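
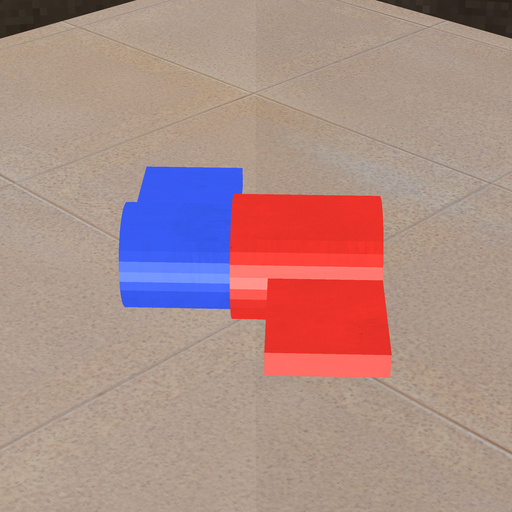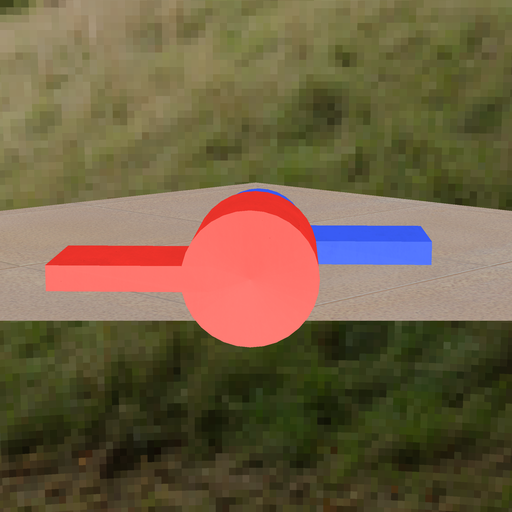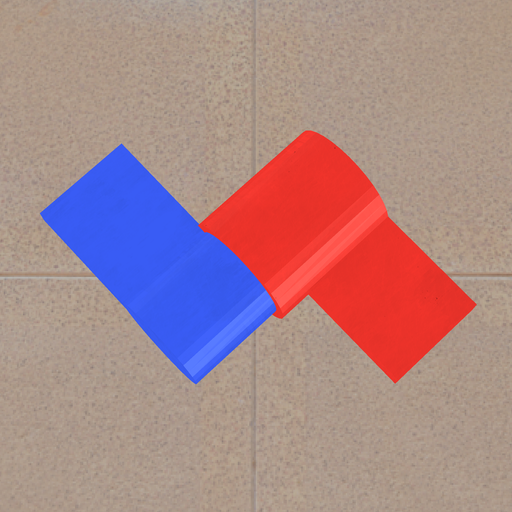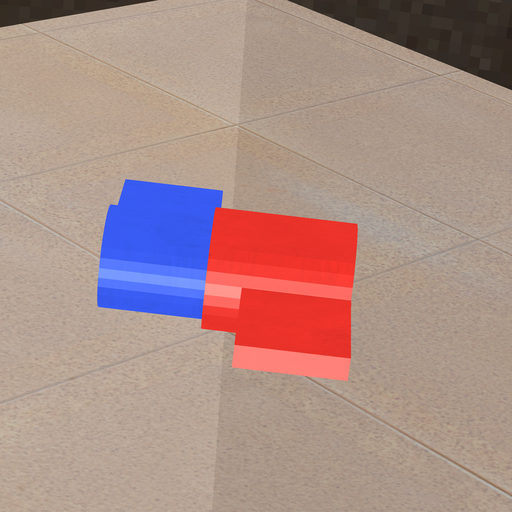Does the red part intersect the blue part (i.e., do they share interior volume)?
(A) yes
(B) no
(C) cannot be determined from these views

(A) yes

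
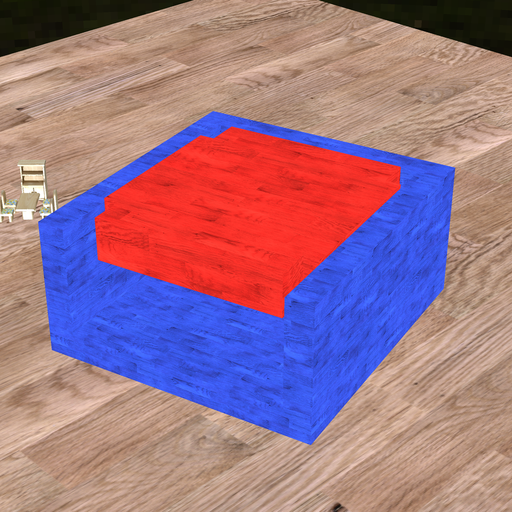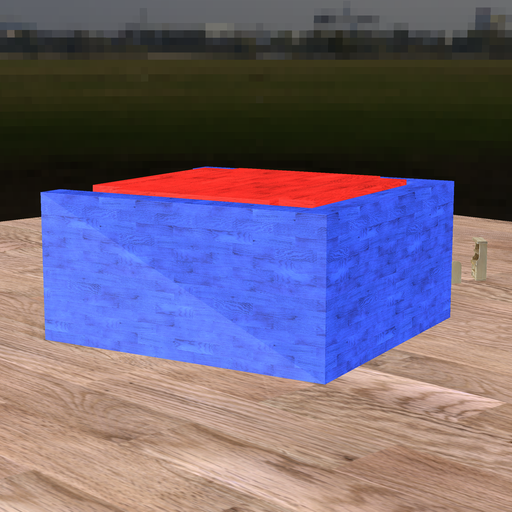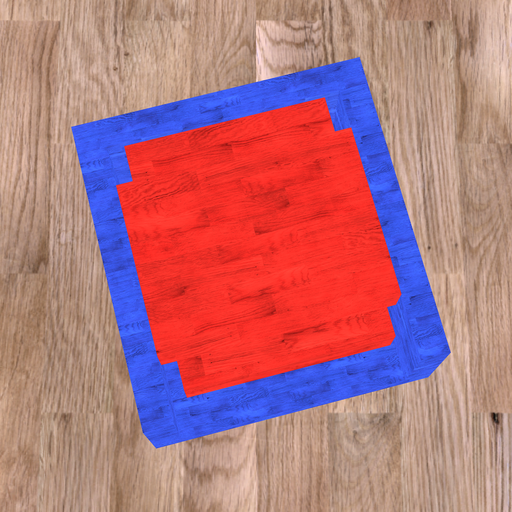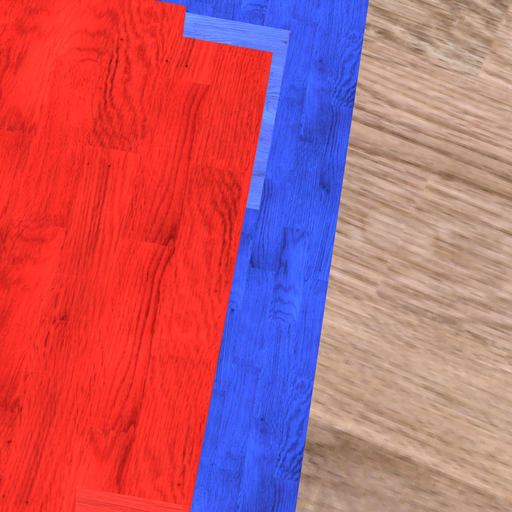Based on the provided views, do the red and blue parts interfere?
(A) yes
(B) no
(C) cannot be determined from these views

(B) no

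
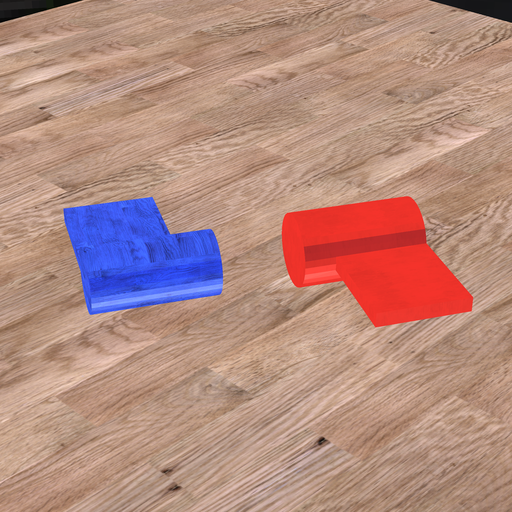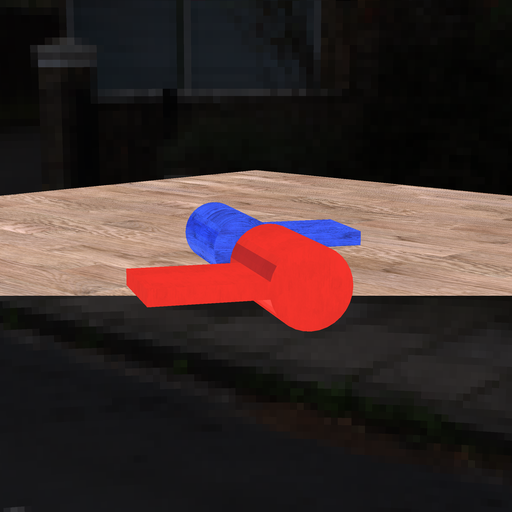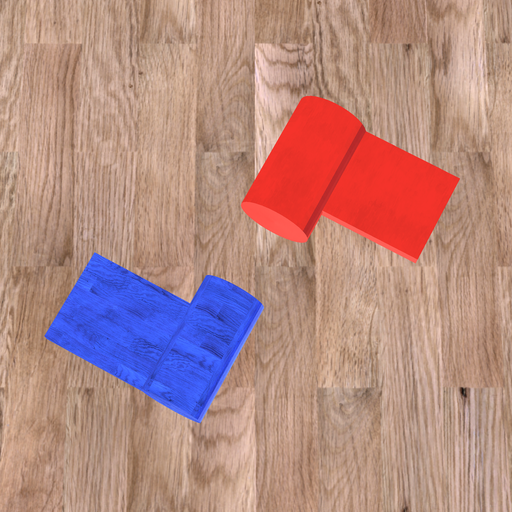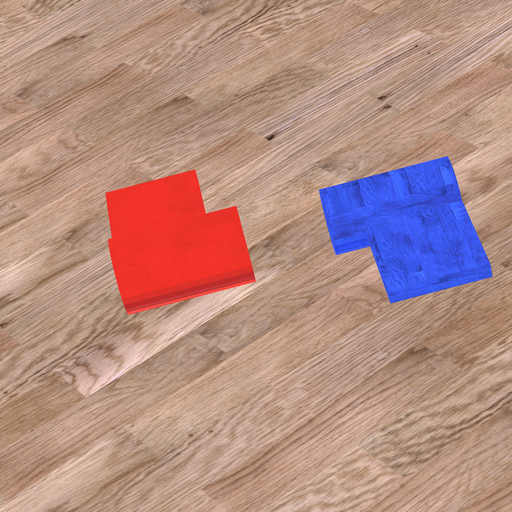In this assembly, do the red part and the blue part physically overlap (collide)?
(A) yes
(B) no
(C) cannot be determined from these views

(B) no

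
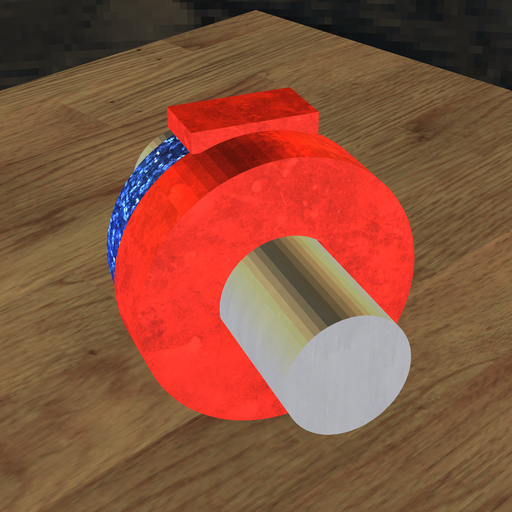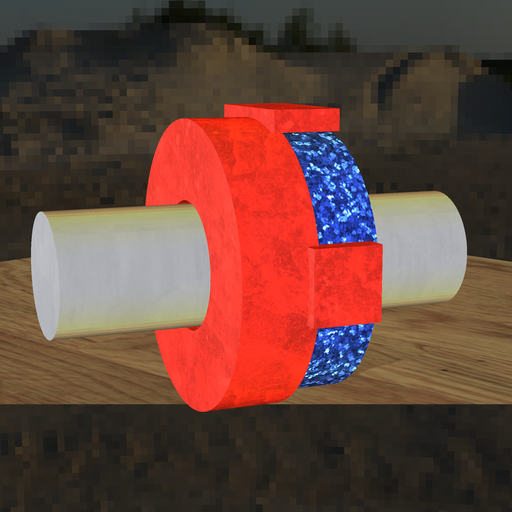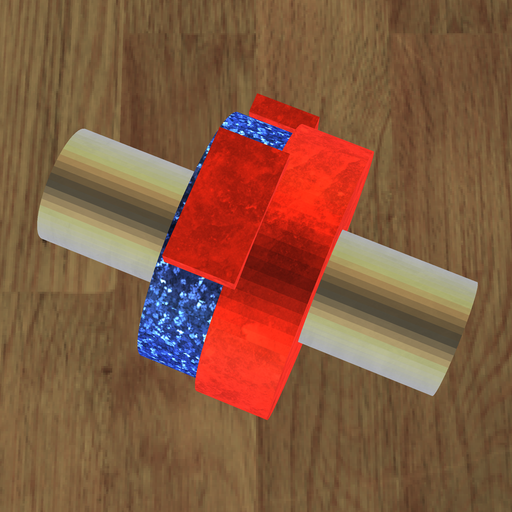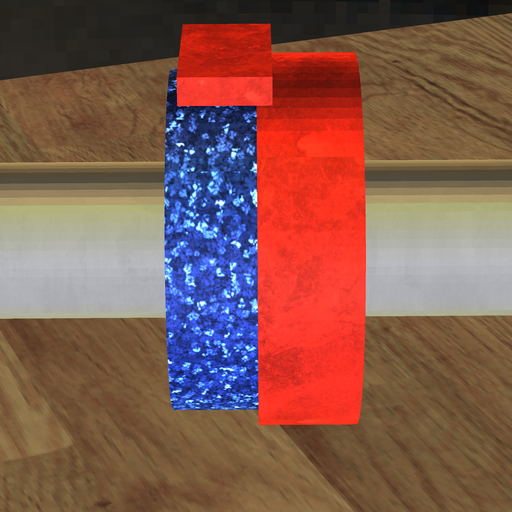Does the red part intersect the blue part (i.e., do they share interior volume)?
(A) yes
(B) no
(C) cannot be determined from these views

(A) yes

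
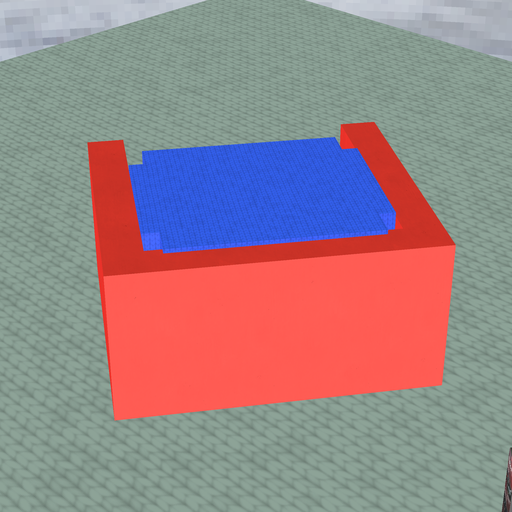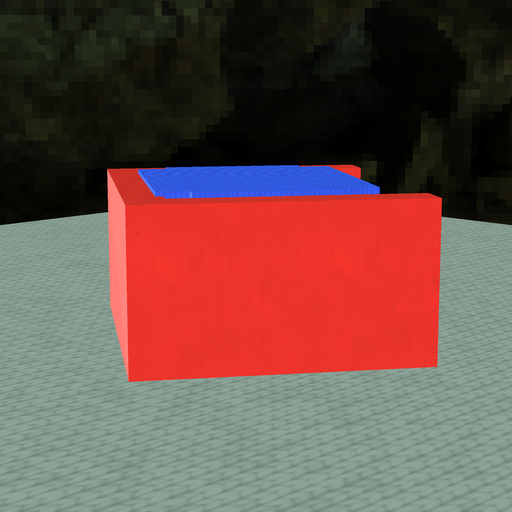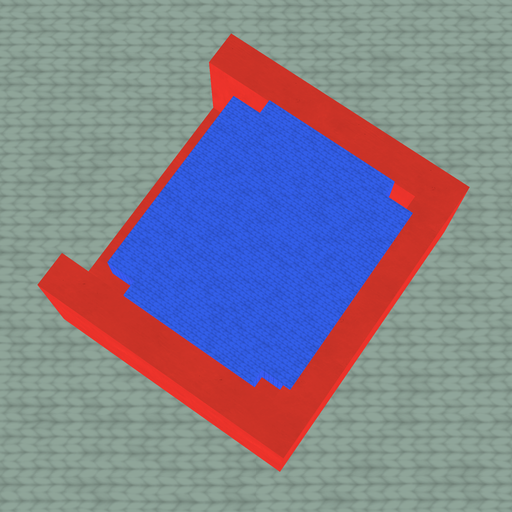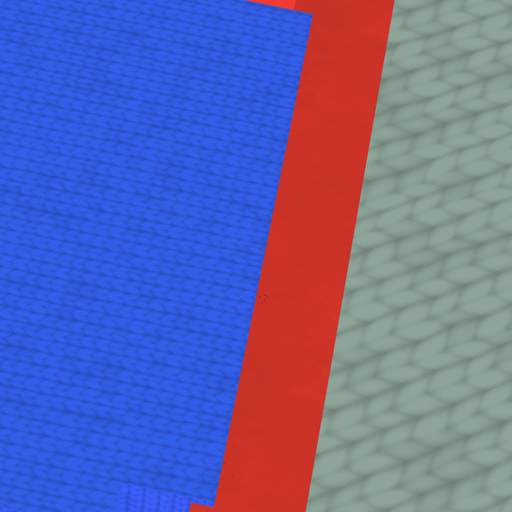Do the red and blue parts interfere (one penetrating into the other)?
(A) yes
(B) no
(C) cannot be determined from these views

(A) yes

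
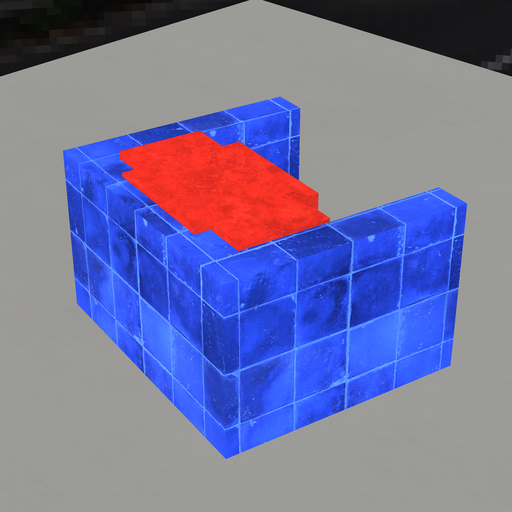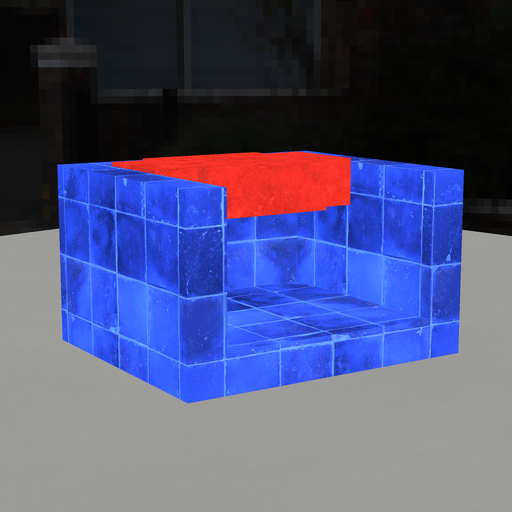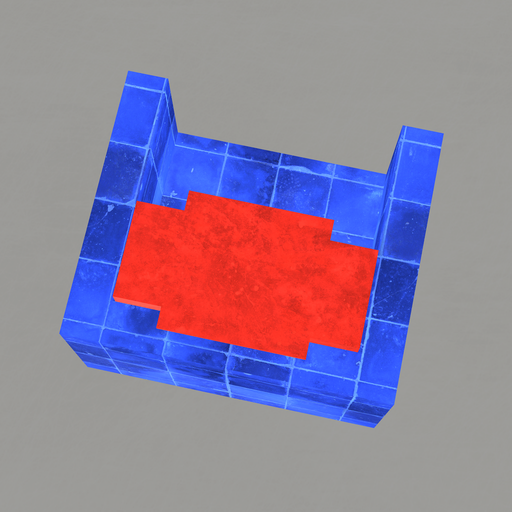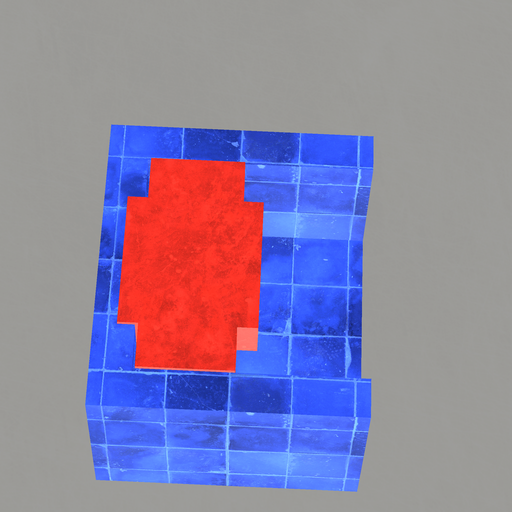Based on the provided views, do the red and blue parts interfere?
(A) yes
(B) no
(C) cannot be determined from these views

(A) yes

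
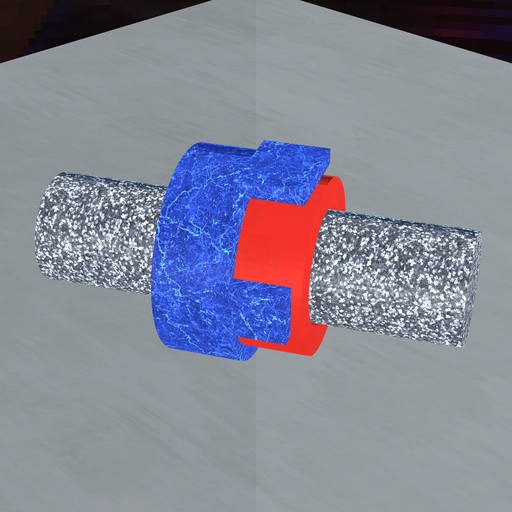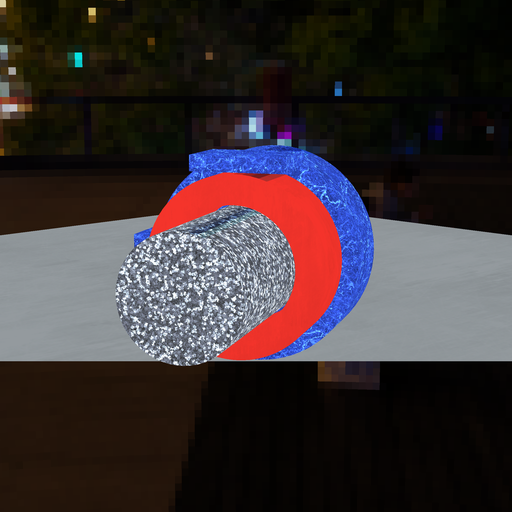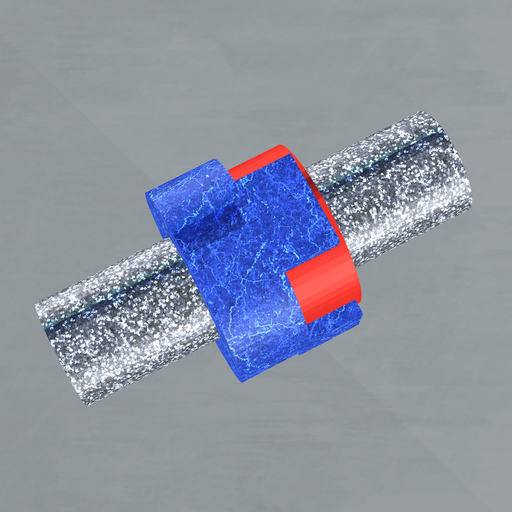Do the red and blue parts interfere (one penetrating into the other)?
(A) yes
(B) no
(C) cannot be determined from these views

(A) yes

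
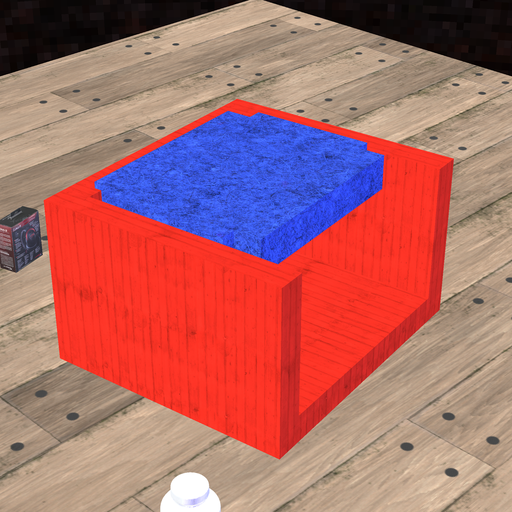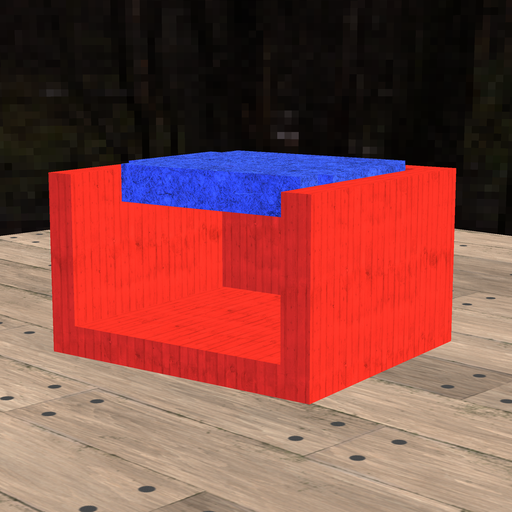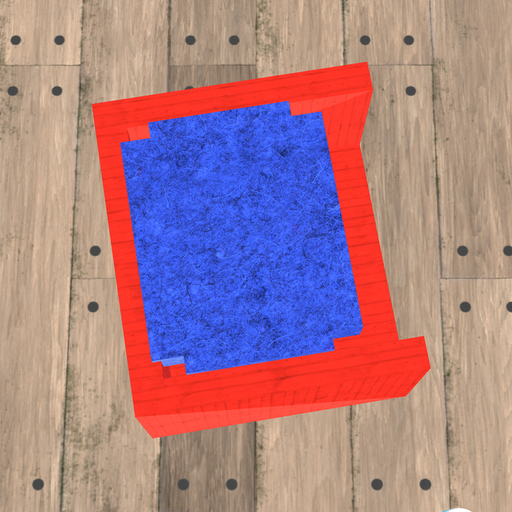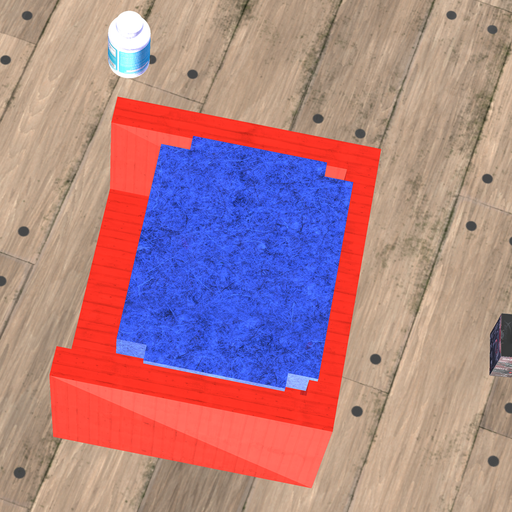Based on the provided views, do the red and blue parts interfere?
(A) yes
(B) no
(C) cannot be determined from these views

(A) yes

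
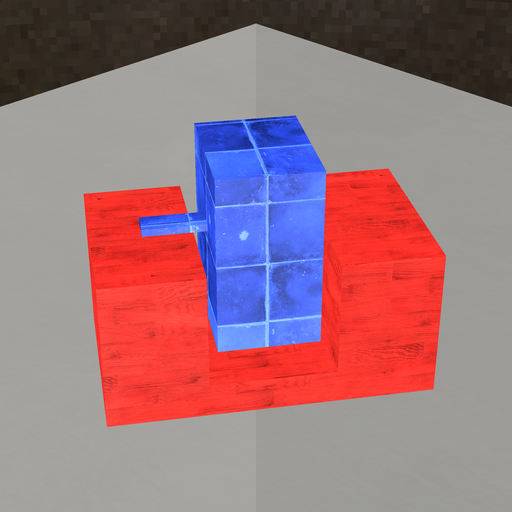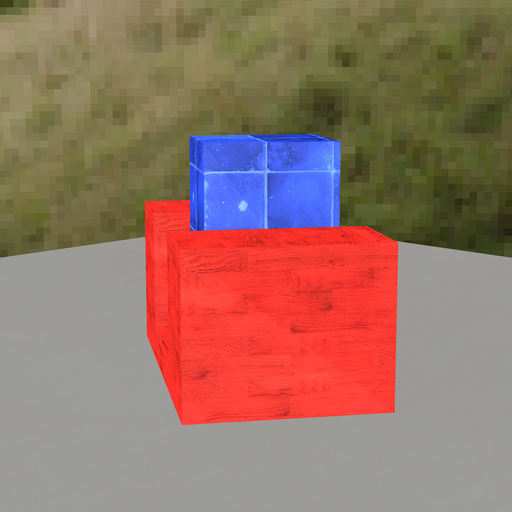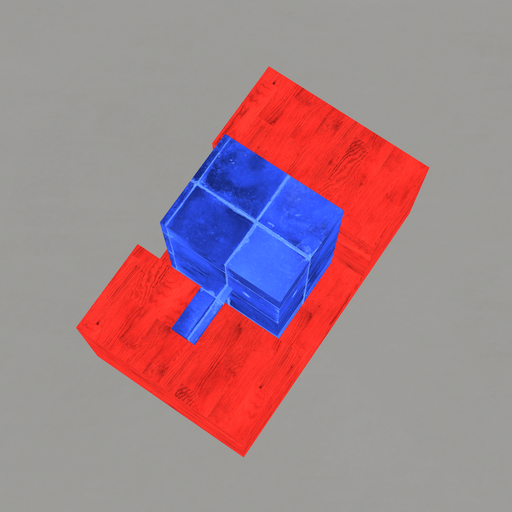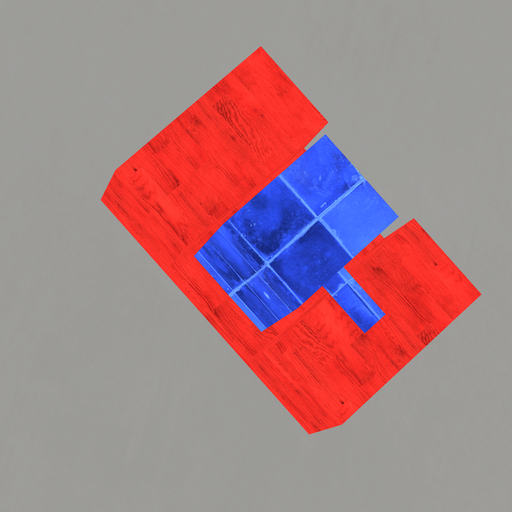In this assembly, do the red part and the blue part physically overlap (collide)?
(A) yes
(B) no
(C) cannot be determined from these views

(B) no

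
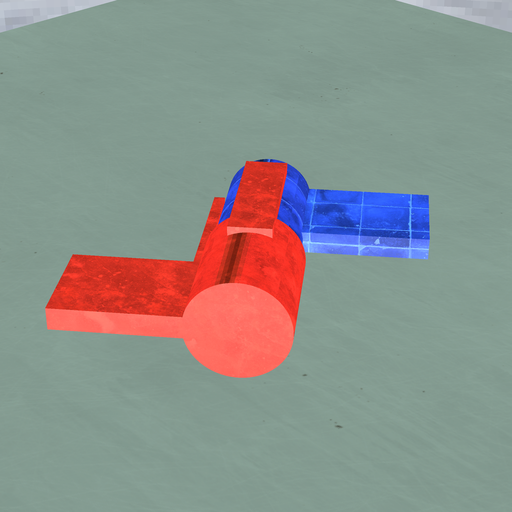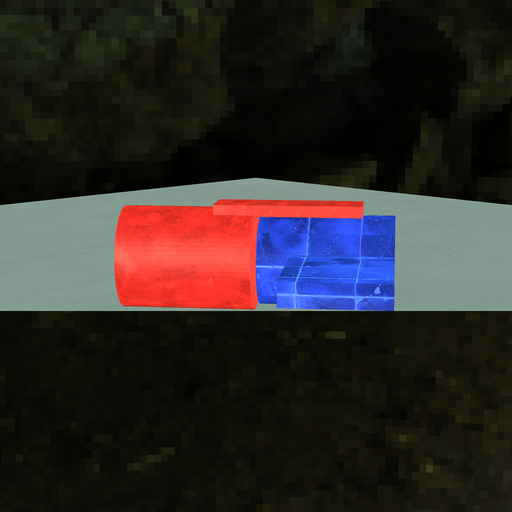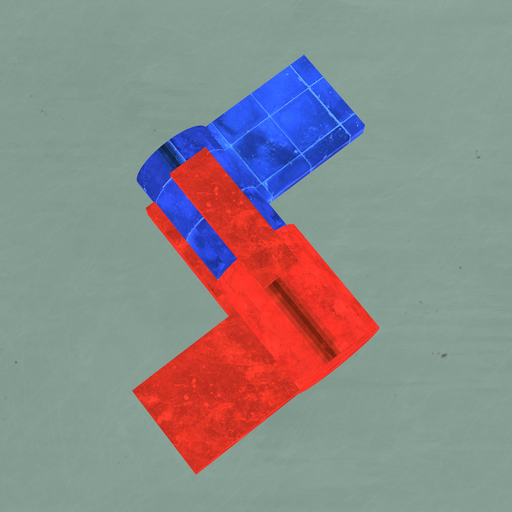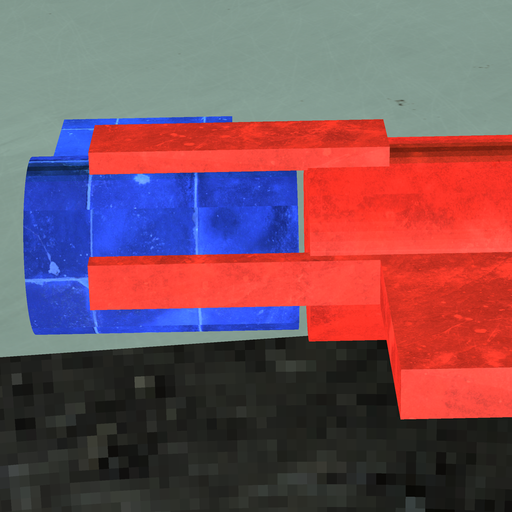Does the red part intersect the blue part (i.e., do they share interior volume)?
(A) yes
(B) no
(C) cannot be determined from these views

(B) no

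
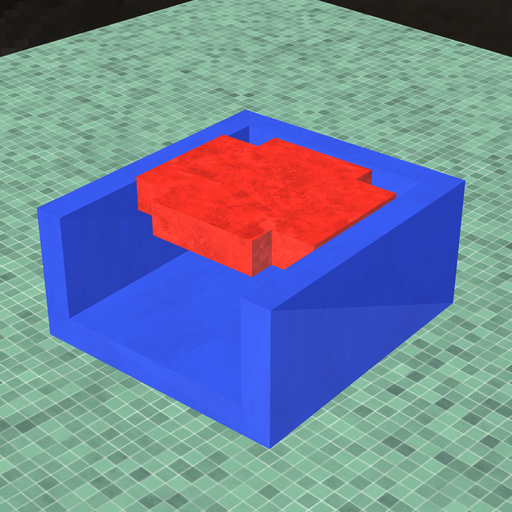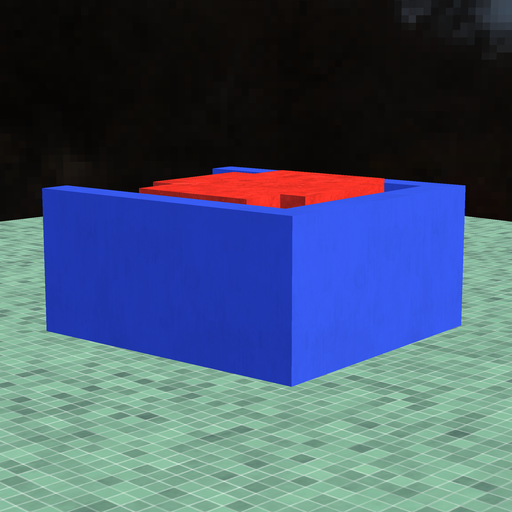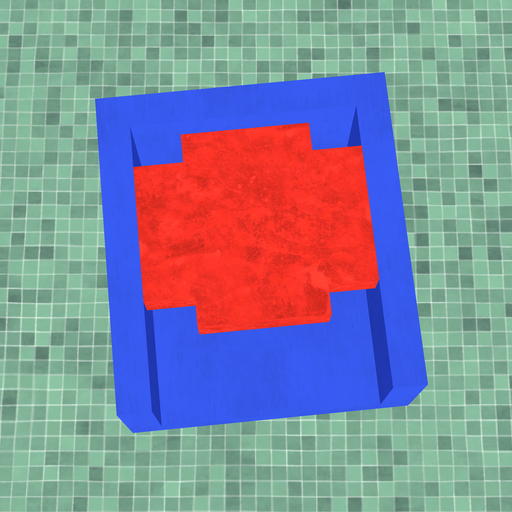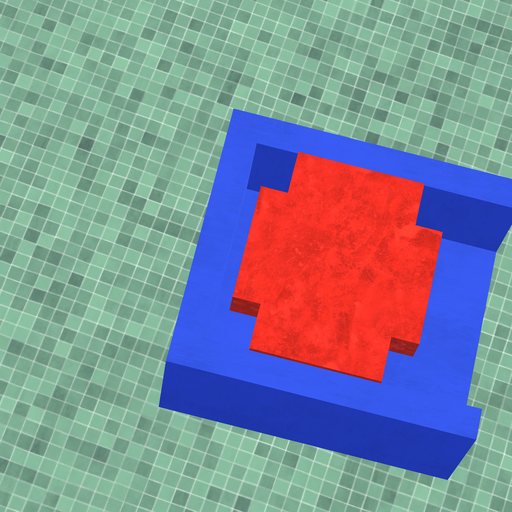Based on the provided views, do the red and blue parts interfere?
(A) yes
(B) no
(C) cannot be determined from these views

(B) no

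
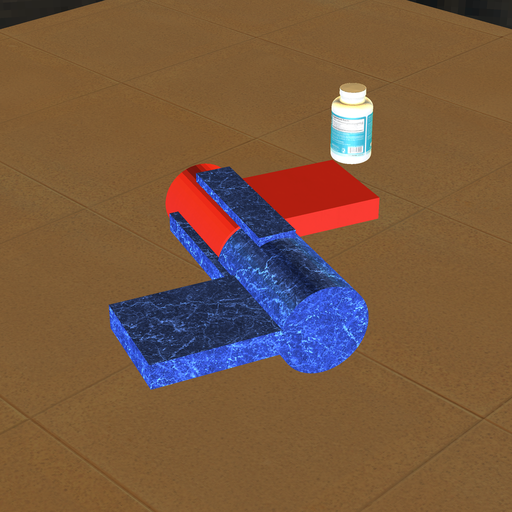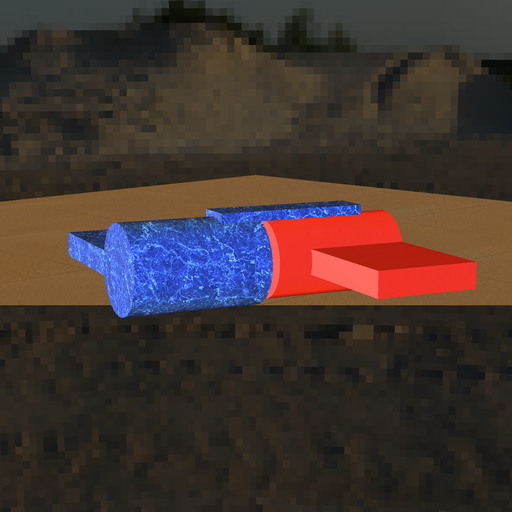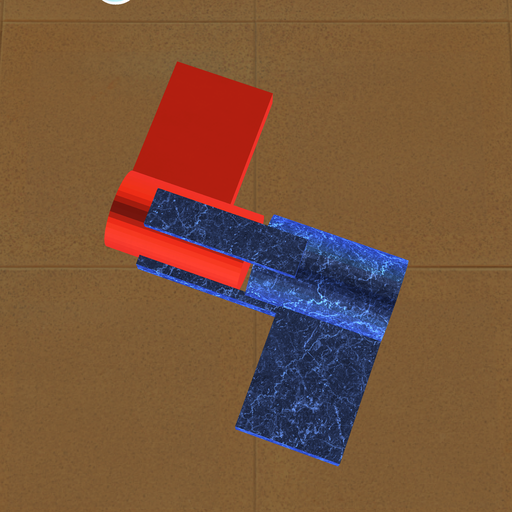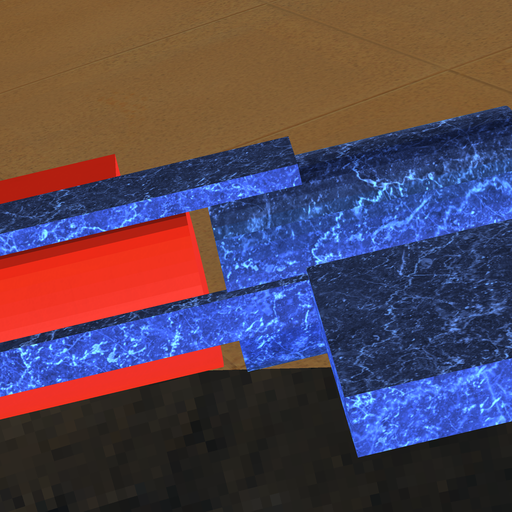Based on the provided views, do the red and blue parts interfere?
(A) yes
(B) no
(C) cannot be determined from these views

(B) no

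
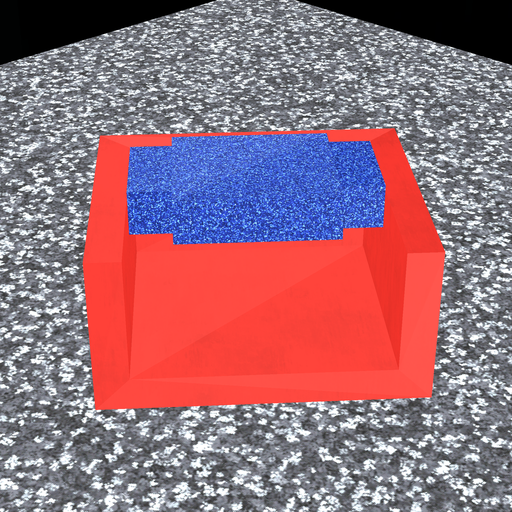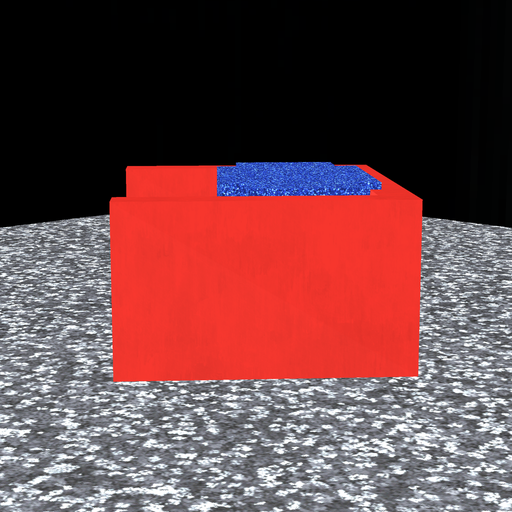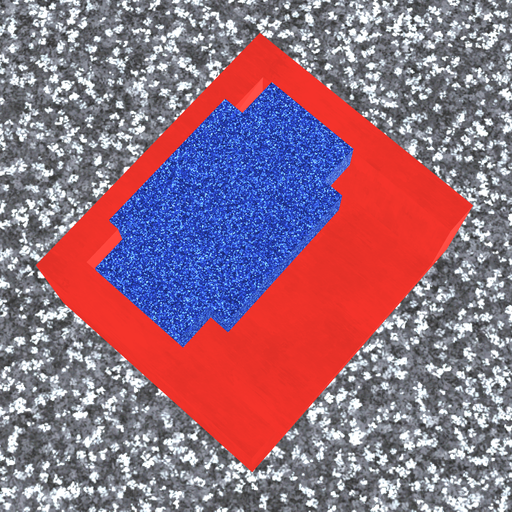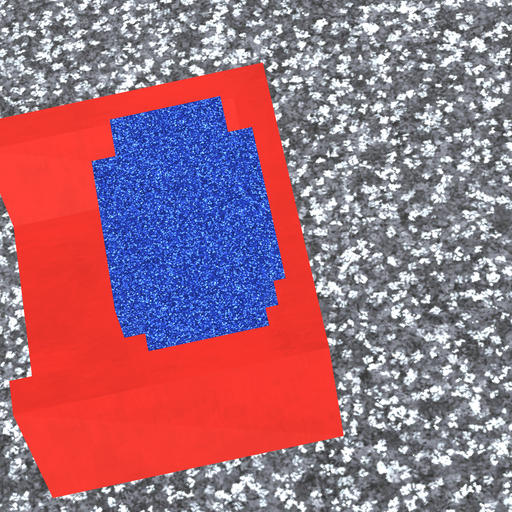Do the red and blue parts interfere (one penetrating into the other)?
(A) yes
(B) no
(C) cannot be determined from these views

(A) yes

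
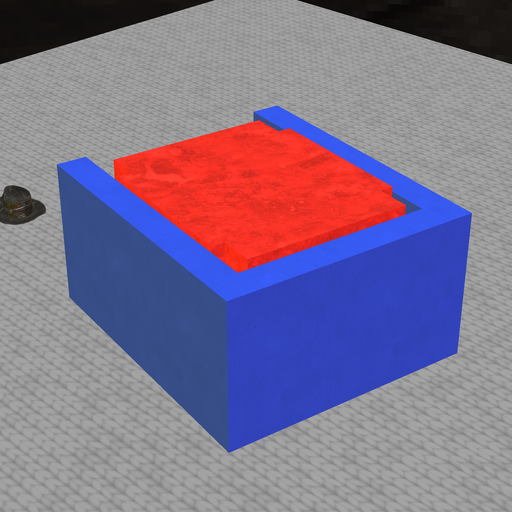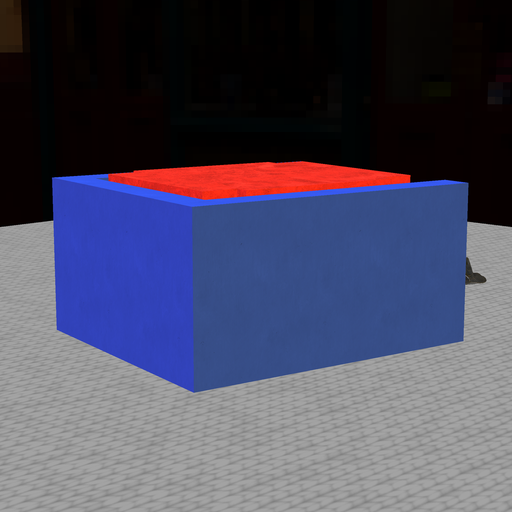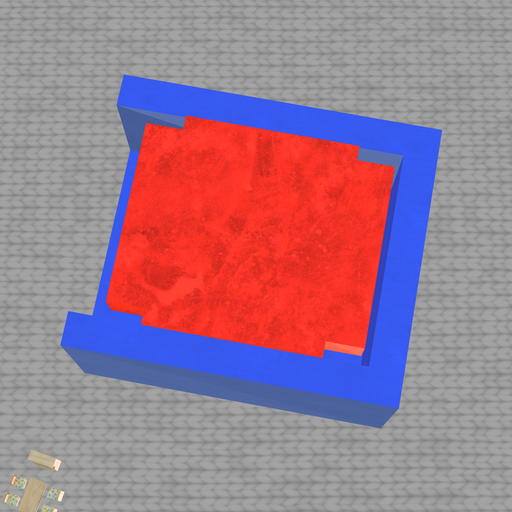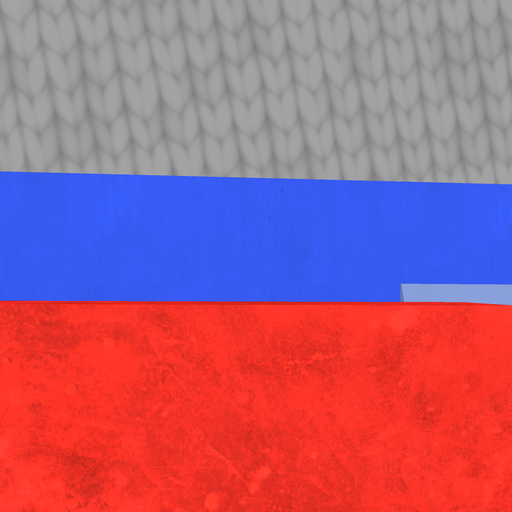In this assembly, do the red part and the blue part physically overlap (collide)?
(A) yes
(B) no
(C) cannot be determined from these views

(B) no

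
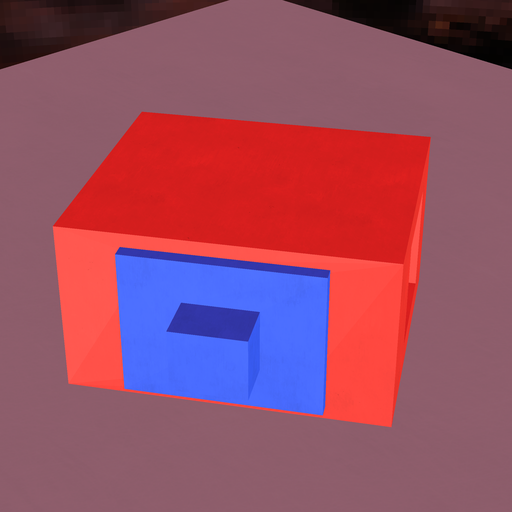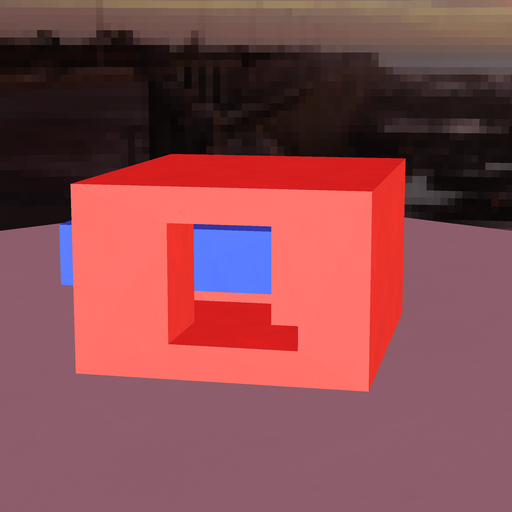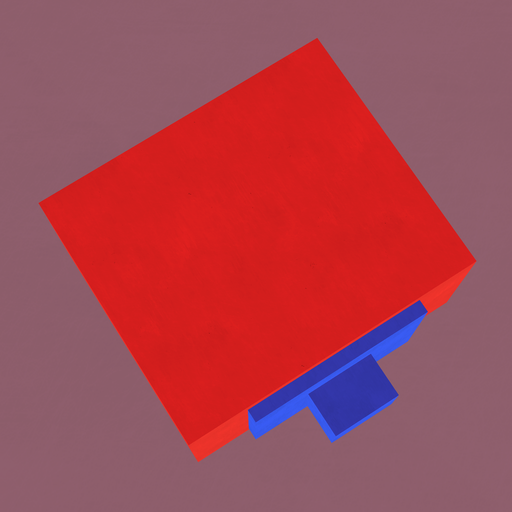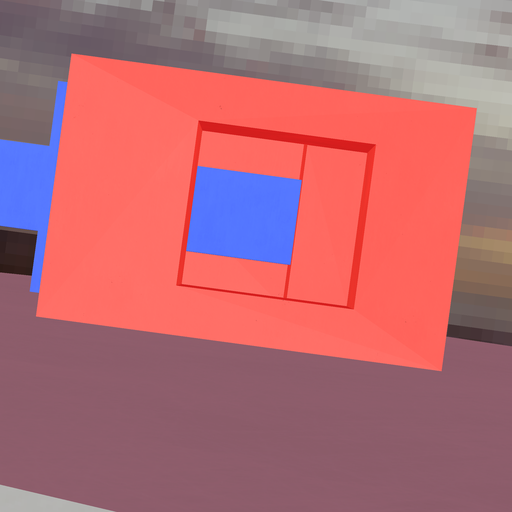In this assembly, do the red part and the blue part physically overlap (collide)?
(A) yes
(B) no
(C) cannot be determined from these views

(A) yes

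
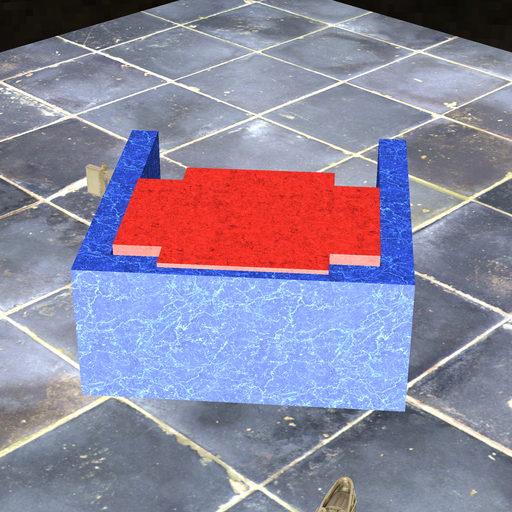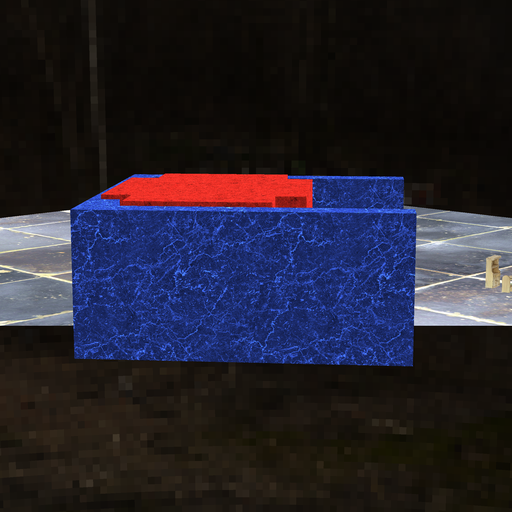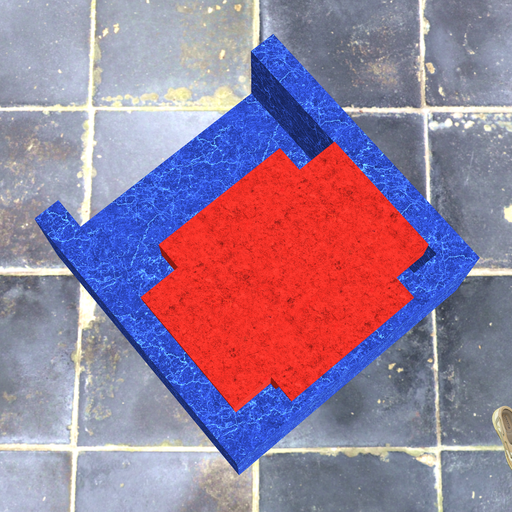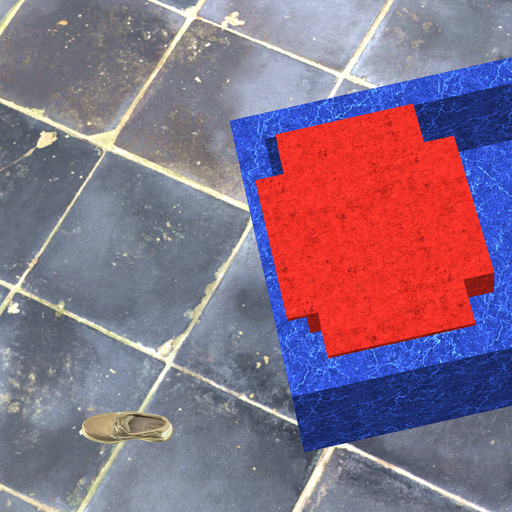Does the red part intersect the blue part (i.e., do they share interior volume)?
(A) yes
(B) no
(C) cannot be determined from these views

(A) yes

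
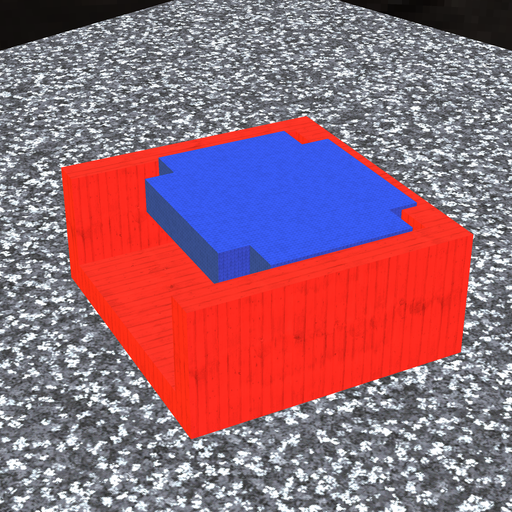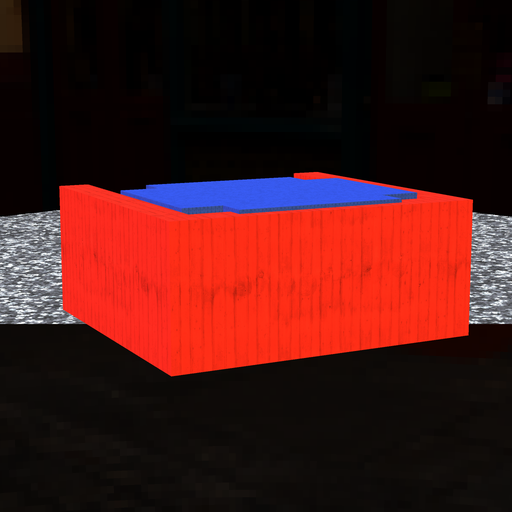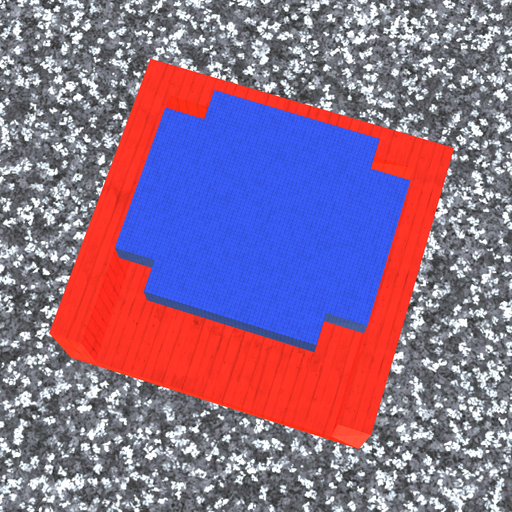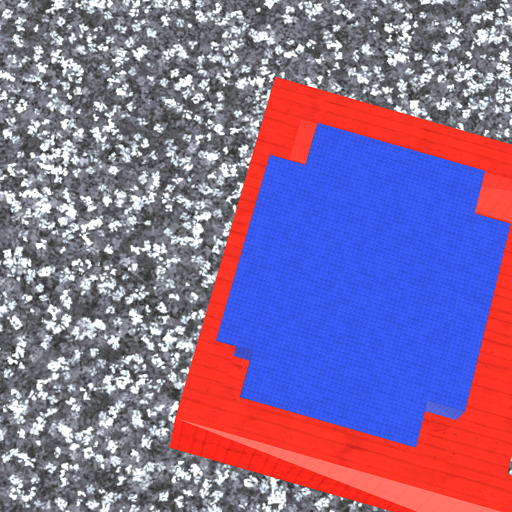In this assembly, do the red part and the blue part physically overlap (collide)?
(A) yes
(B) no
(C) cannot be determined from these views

(A) yes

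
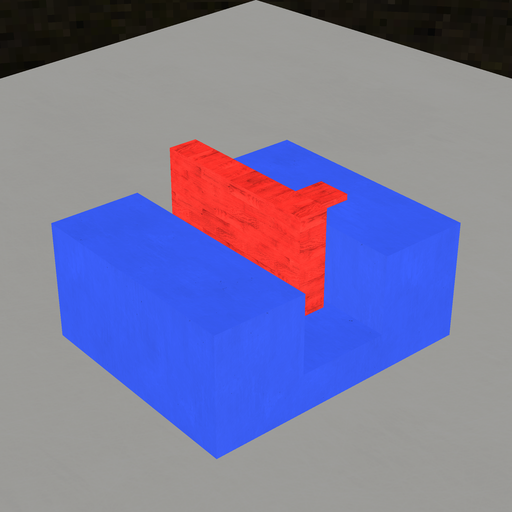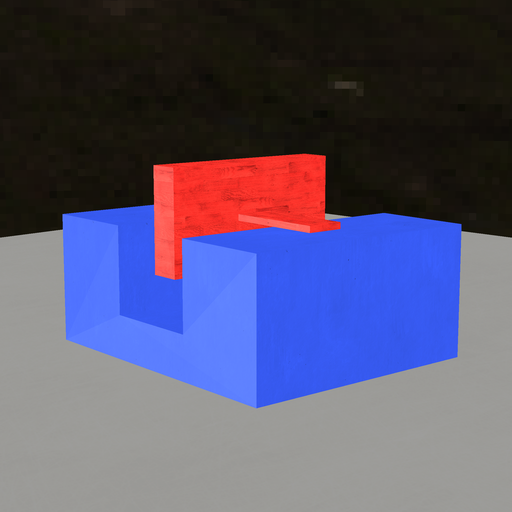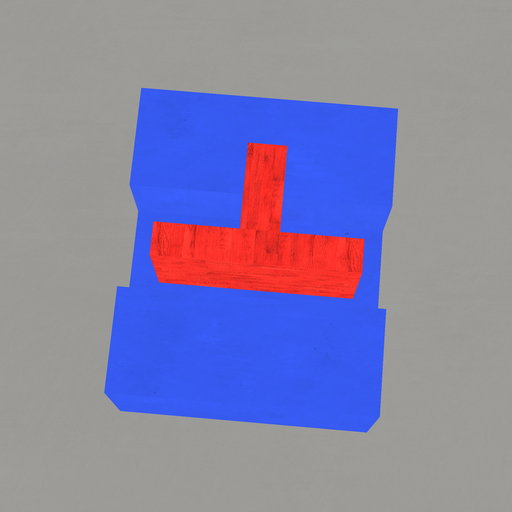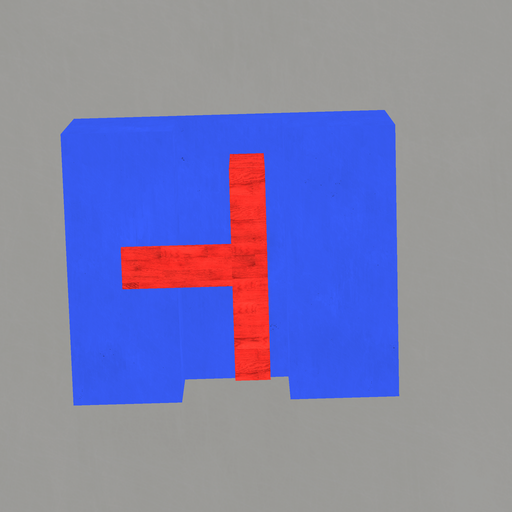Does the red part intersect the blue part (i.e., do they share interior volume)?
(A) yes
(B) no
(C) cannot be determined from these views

(B) no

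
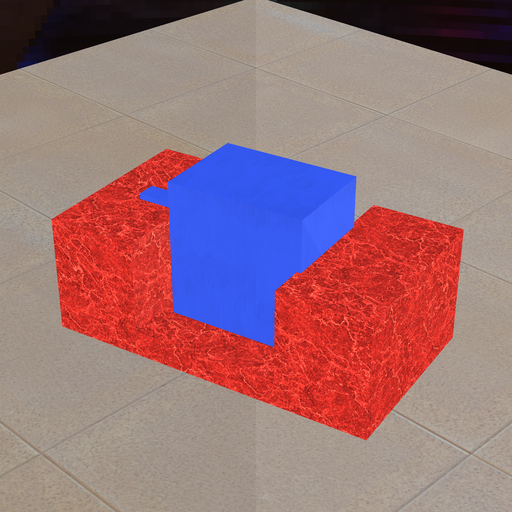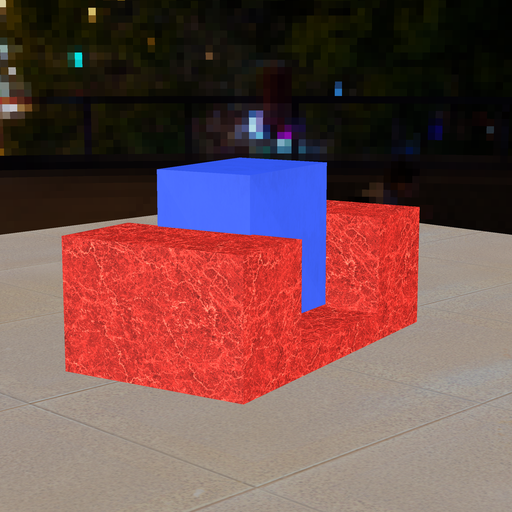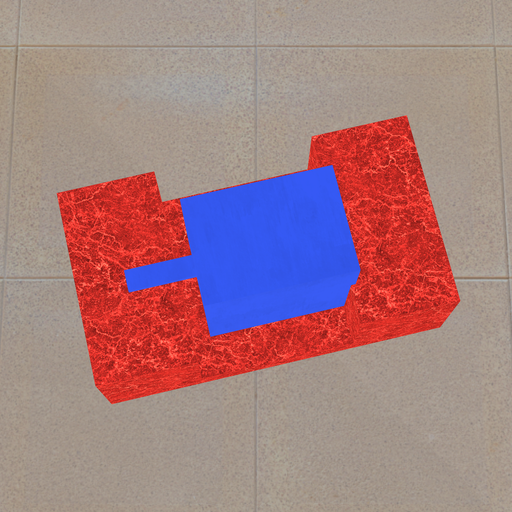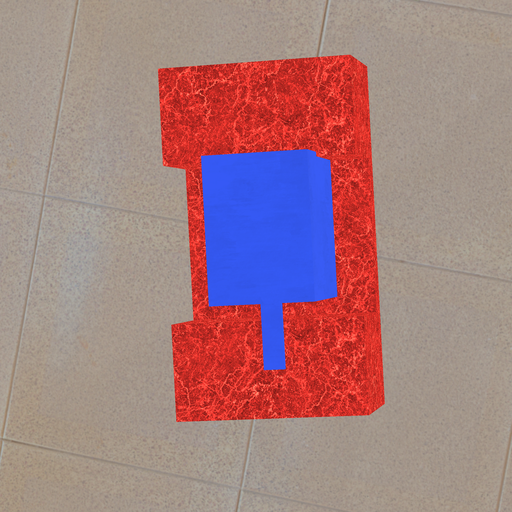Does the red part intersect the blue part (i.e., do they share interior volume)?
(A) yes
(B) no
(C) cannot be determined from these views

(A) yes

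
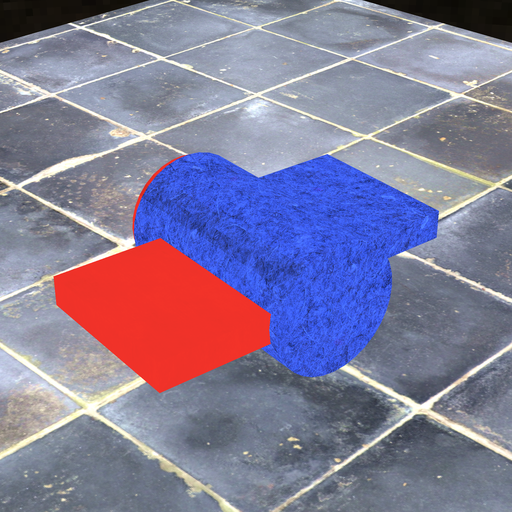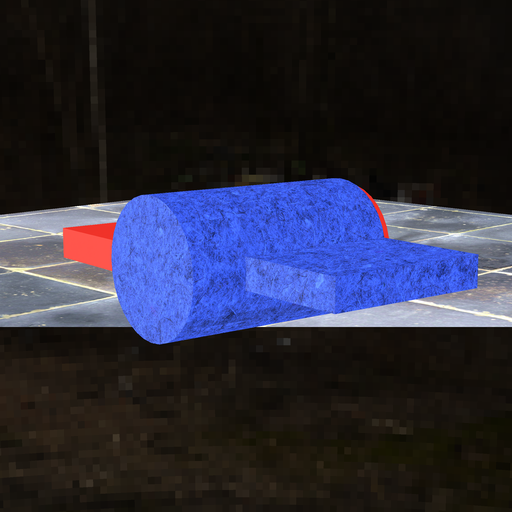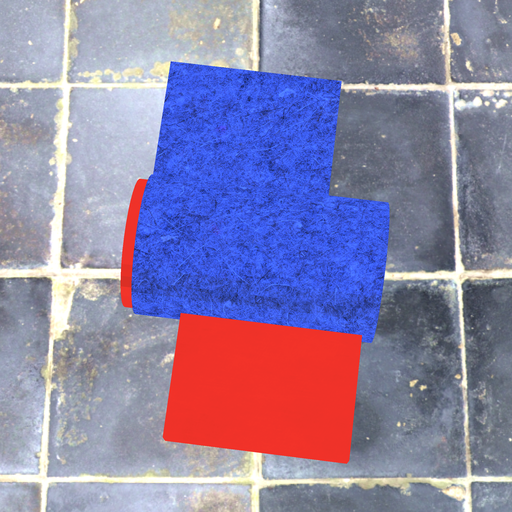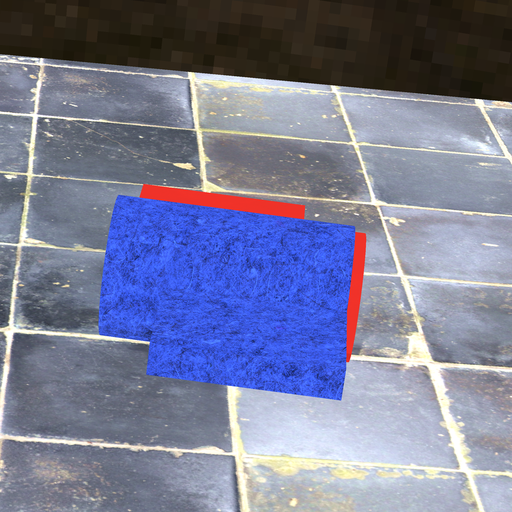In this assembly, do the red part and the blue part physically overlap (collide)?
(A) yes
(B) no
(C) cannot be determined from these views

(A) yes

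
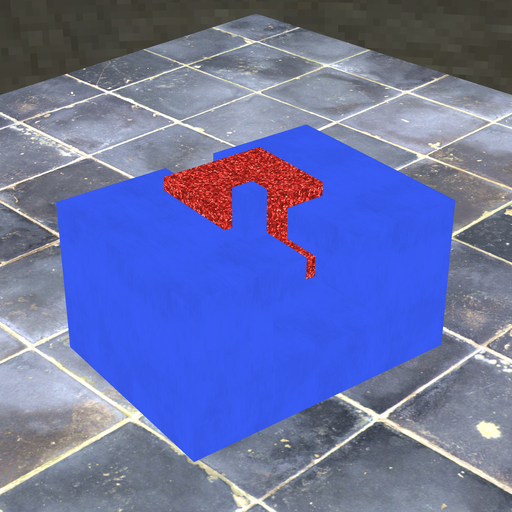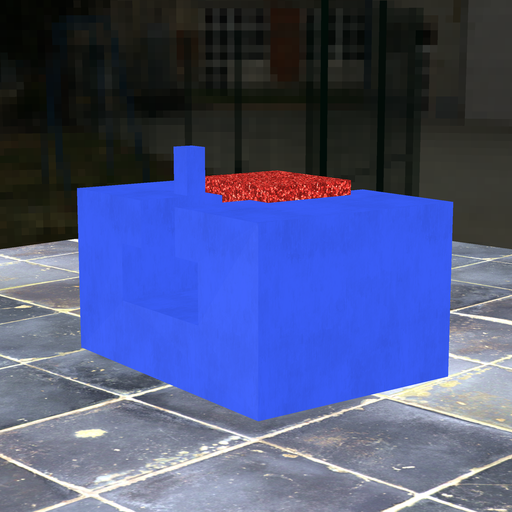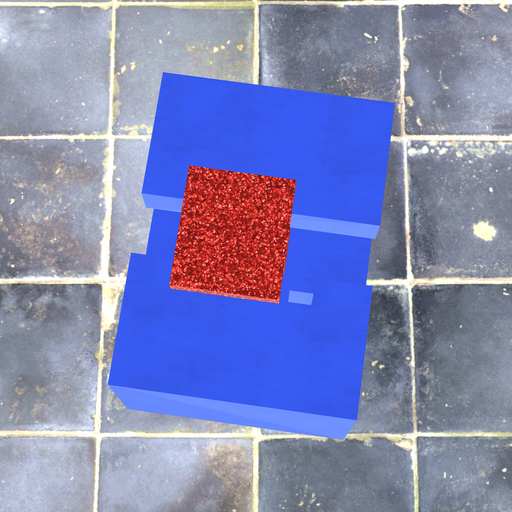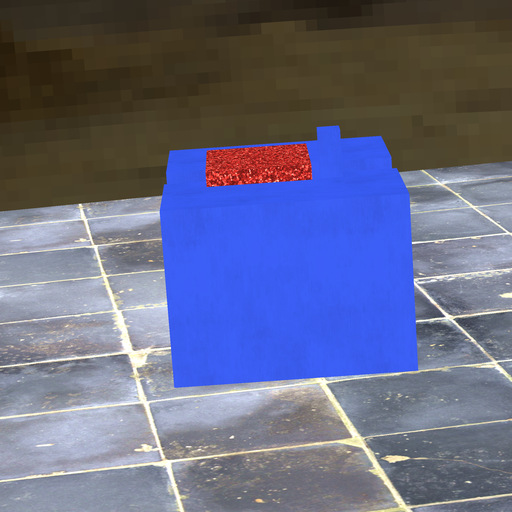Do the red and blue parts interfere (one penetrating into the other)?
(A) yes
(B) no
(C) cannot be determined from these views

(B) no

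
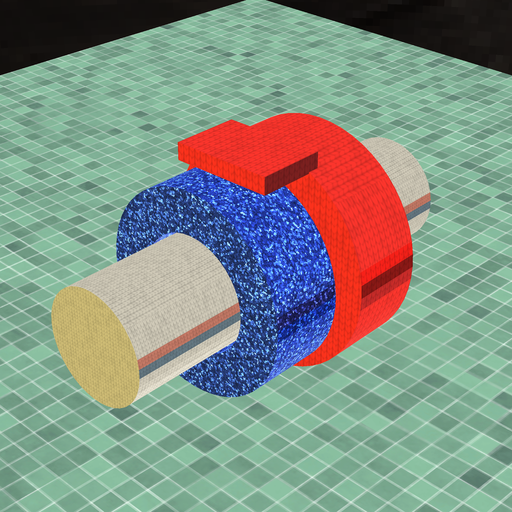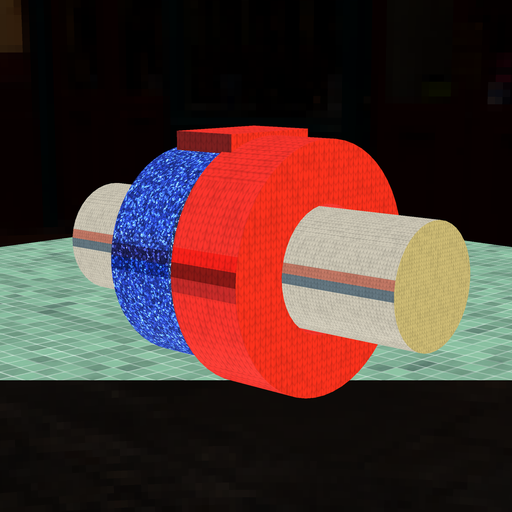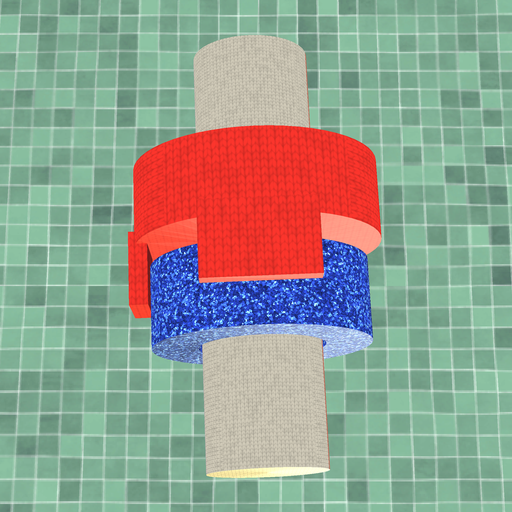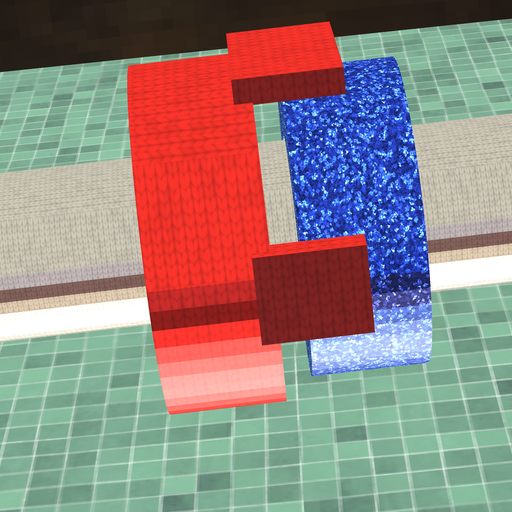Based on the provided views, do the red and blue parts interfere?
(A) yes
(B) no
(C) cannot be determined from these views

(B) no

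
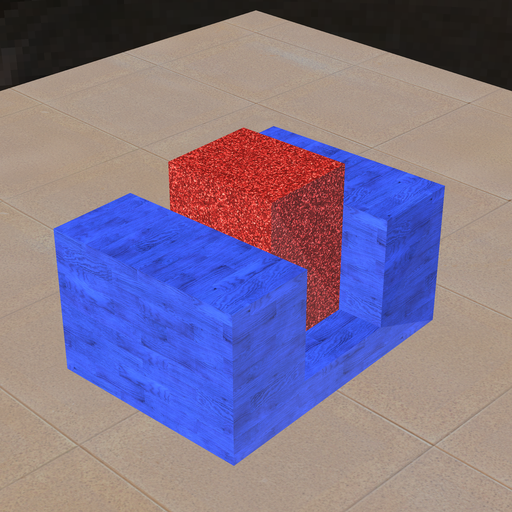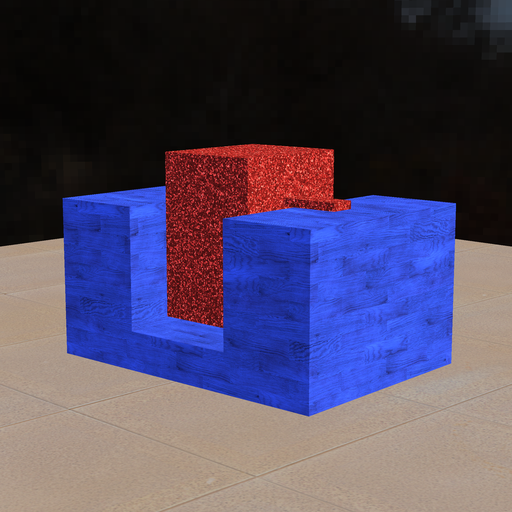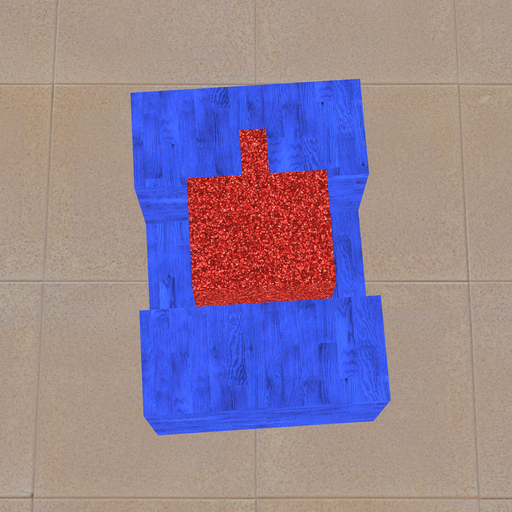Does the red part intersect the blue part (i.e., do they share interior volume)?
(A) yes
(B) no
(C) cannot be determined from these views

(C) cannot be determined from these views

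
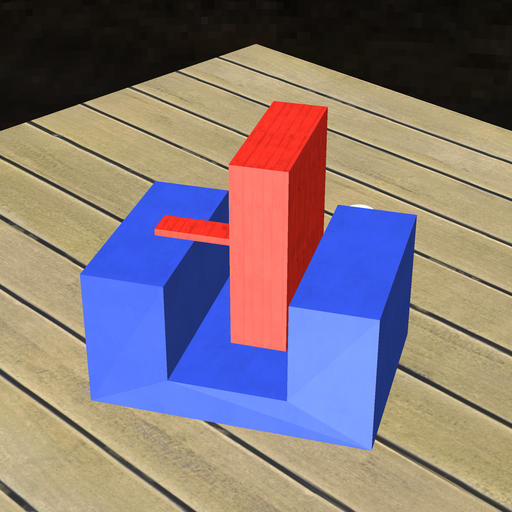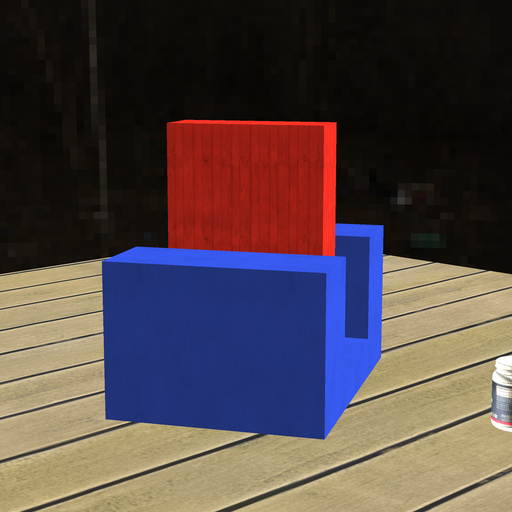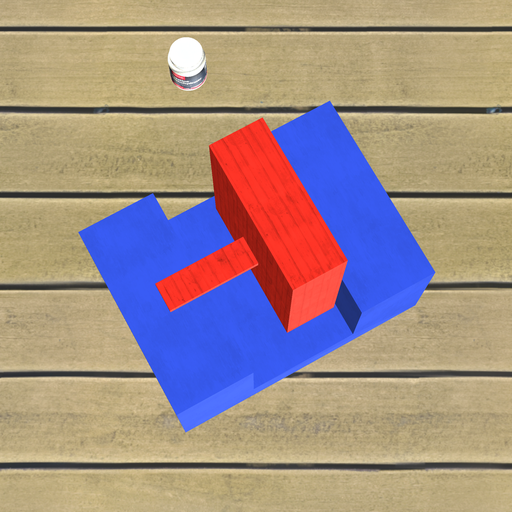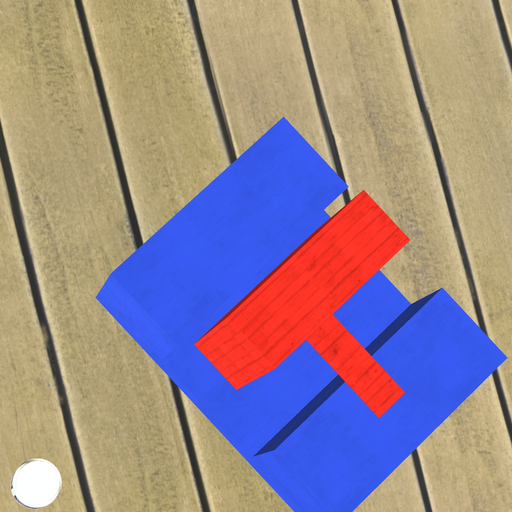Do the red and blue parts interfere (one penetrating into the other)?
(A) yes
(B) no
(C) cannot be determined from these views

(B) no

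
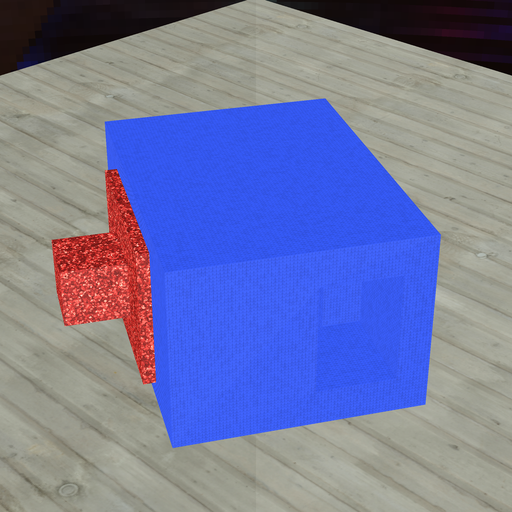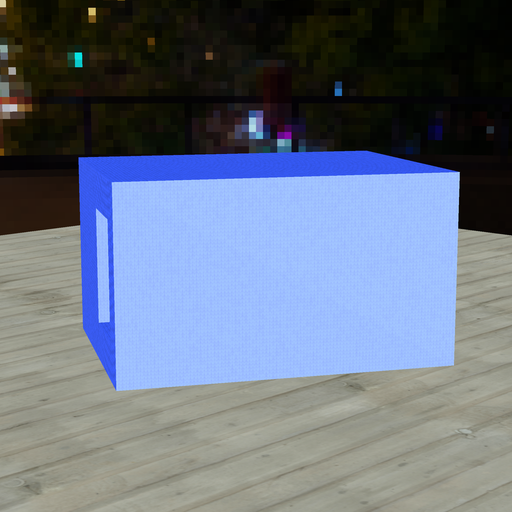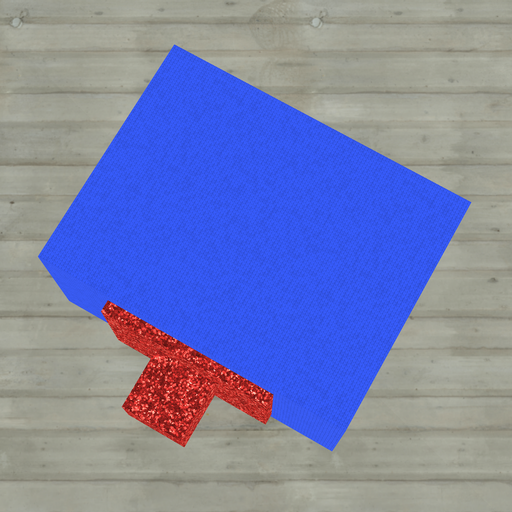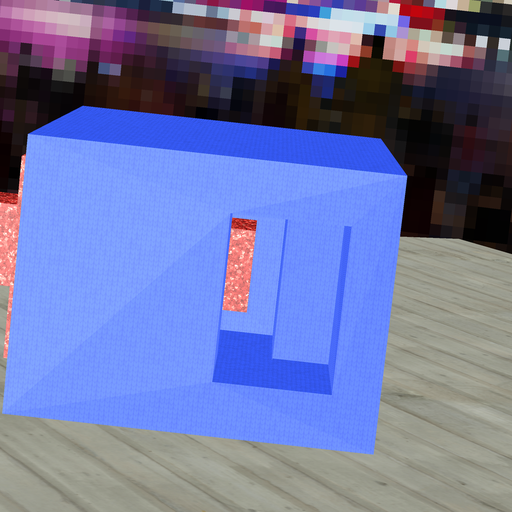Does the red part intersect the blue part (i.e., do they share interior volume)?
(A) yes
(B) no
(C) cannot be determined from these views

(B) no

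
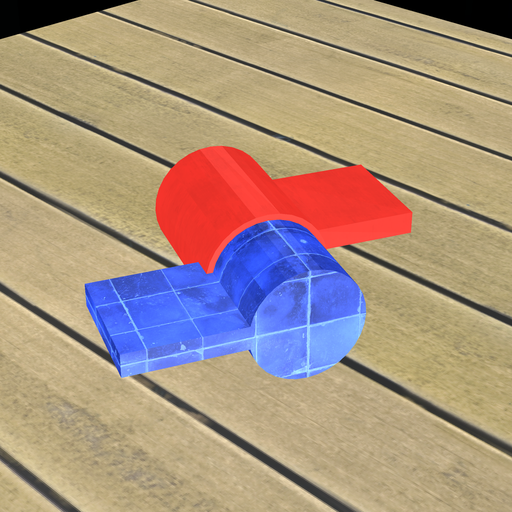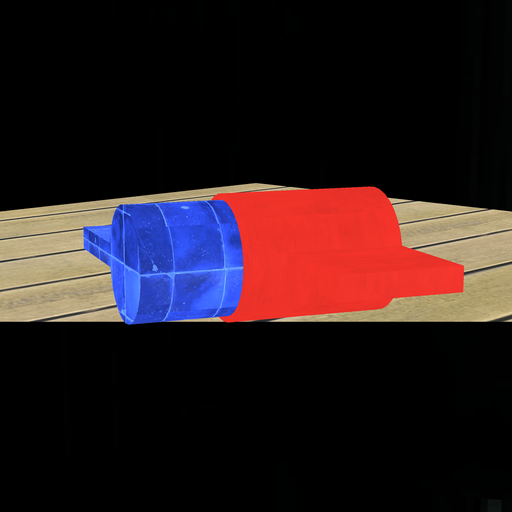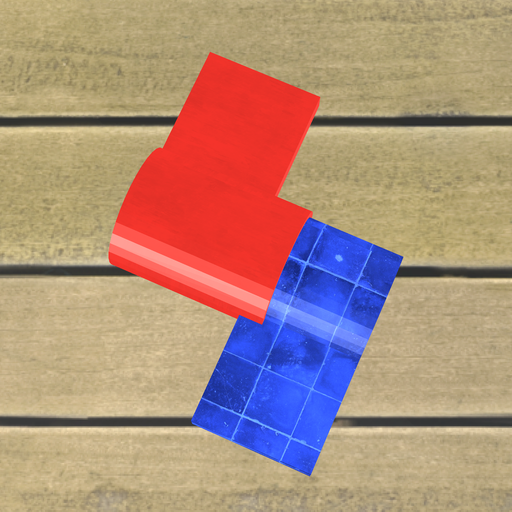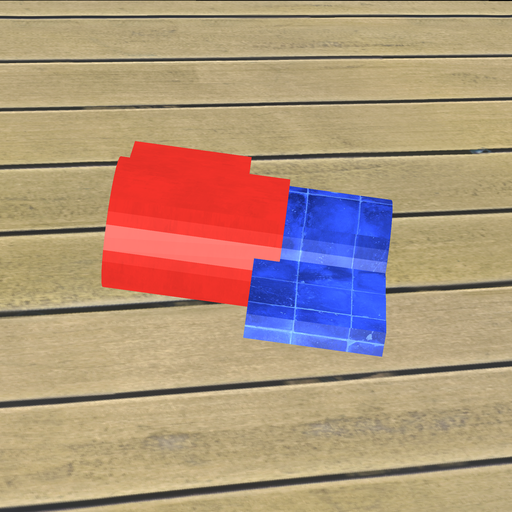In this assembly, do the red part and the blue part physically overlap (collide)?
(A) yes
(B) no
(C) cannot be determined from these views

(A) yes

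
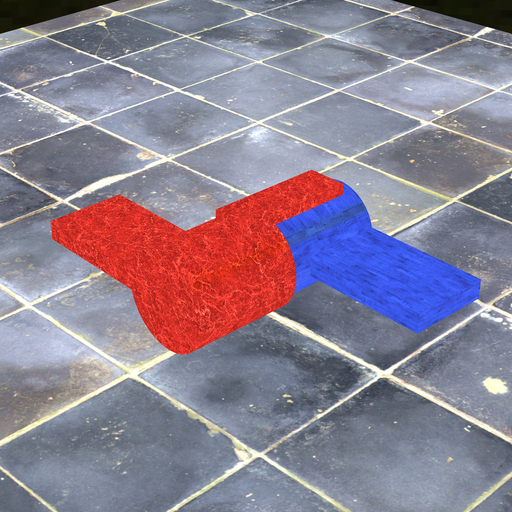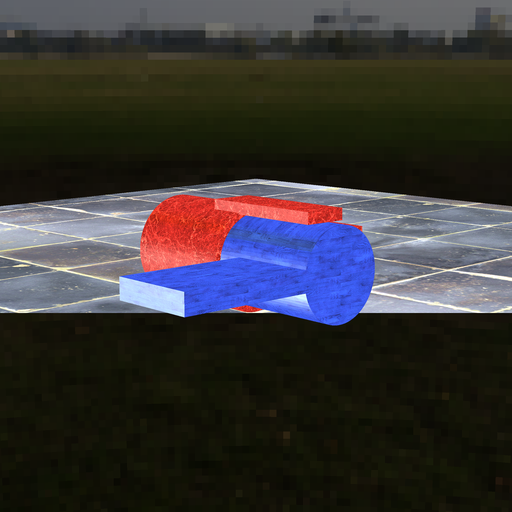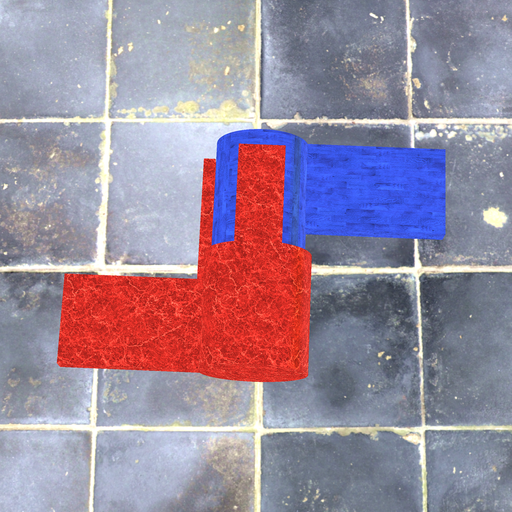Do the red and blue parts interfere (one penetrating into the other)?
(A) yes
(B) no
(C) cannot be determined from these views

(C) cannot be determined from these views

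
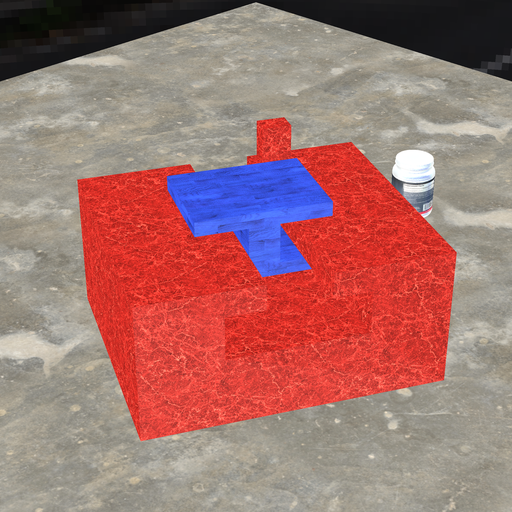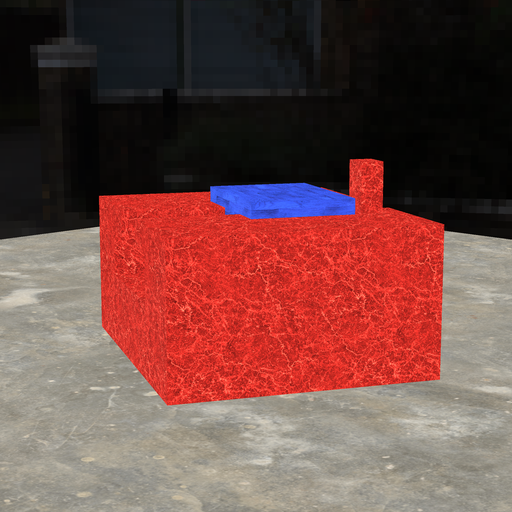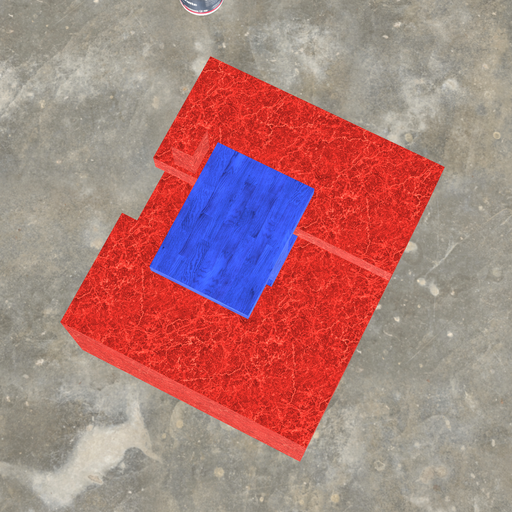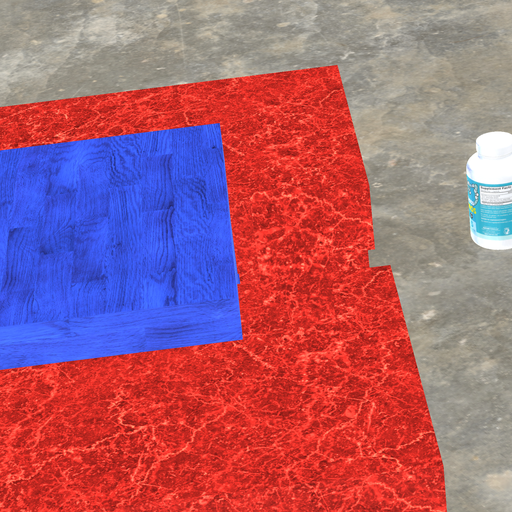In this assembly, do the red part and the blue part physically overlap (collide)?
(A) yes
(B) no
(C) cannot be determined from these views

(B) no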